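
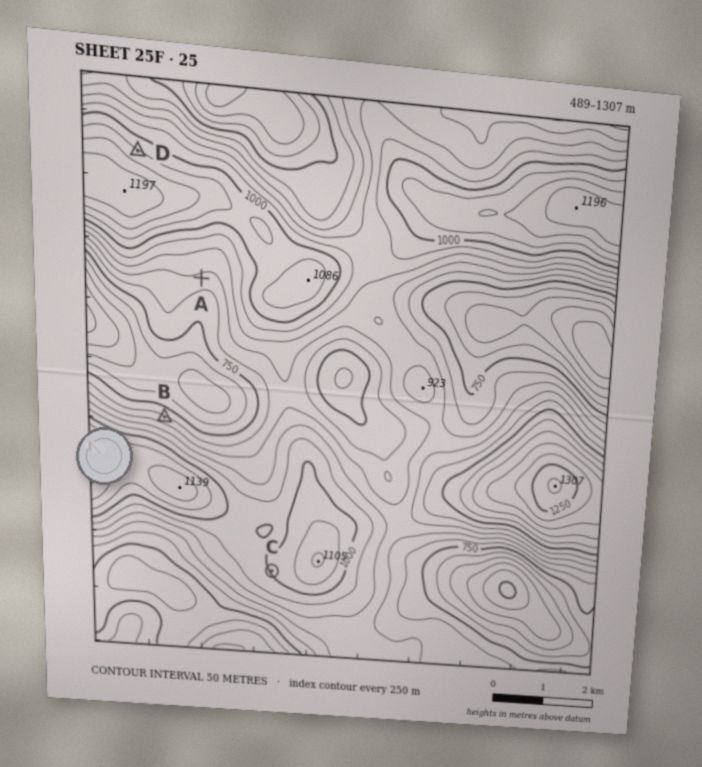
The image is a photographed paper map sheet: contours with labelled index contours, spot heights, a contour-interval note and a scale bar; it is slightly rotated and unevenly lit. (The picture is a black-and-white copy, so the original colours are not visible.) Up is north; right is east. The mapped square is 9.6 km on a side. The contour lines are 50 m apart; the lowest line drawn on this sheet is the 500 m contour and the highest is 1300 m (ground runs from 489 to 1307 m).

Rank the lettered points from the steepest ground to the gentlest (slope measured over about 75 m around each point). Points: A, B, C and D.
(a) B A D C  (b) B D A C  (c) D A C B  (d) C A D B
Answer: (b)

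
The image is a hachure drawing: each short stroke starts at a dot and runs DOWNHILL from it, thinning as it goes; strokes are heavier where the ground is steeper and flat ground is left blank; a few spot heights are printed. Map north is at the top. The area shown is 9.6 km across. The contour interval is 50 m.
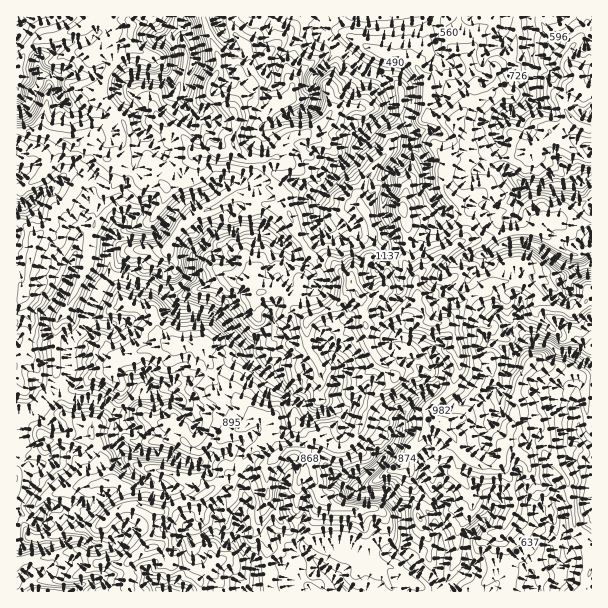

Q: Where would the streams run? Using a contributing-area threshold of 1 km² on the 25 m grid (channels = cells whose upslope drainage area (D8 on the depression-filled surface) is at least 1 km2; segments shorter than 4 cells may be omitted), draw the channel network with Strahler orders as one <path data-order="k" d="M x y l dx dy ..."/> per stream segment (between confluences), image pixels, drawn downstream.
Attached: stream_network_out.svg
<path data-order="2" d="M437 582l3 5 0 4"/><path data-order="2" d="M558 576l0 8-3 3 0 3-1 1"/><path data-order="1" d="M467 560l0 9-18 18-3 1-5 0-1 3"/><path data-order="1" d="M552 560l0 4 5 5 0 1 1 0 0 6"/><path data-order="1" d="M563 551l0 19-5 6"/><path data-order="1" d="M56 545l-9 0-5 3-19 0-6-8 0-30"/><path data-order="1" d="M302 539l0 6 3 3 0 1 43 42"/><path data-order="1" d="M216 533l8 4 12 0 3 3 1 5 17 16 0 30"/><path data-order="1" d="M435 525l5 9 0 5 1 1 0 8-1 1 0 26-2 1-1 6"/><path data-order="1" d="M35 522l-5-1-6-6-1 0-5-5-1 0"/><path data-order="2" d="M17 510l0-4"/><path data-order="1" d="M23 464l-6-6 0-12"/><path data-order="1" d="M167 455l-11 0-1-2-15 0-2-1-3 0-1-2-3 0-6-3-5 0-1-4-6-6 0-5 4-7 0-3-1-2 0-7-2-2"/><path data-order="1" d="M579 425l0 9 12 13 0 2"/><path data-order="2" d="M114 411l-6-6-9-4-7 0-2-2-16 0-2-1-4 0-8-6-6 0"/><path data-order="1" d="M156 396l-12 0-1-1-8 0"/><path data-order="2" d="M135 395l-15 15-6 1"/><path data-order="3" d="M54 392l-19 19-3 2-11 0-3 1-1 3 0 29"/><path data-order="1" d="M501 392l5-5 0-10 6-11 1-12 2-3 12-10 6 0 6 3 9 0 12 9 12 0 4 3 3 0 5 4 7 3"/><path data-order="1" d="M140 390l-5 5"/><path data-order="1" d="M341 369l0 9-3 5 0 4-3 5 1 15-7 6-8 0-1 1-12 0-3-3-3-7-5-5-4 0-3-1-39-39-3-6 0-5-32-33-6-1-1-2-3 0-2-1-12-2-1-1-12 0-3-2-11-10 0-2-3-3"/><path data-order="1" d="M440 366l1 2 0 9-6 10-4 5-3 0-6 4-2 0-16 17-2 3 0 9-1 1 0 6-3 5 0 3-3 6-9 9 0 1-5 5 0 1-9 9-1 0-15 15-2 3 2 3 4 3 8 0 1-1 15 0 3 1 17 17 0 37 1 3 29 29 3 1"/><path data-order="2" d="M162 291l-12-6-13-3-8-4-4 0-2-2-13 0"/><path data-order="2" d="M110 276l-8 9-7 17-3 3 0 4-3 3 0 9-3 3 0 2-17 16-1 3 0 32-2 3-12 12"/><path data-order="1" d="M71 267l0 5-2 1-1 8-8 15-13 18 0 19 3 6 0 9-2 2 0 3 2 1 0 26 4 7 0 5"/><path data-order="1" d="M485 254l3 0 6-5 9-4 3 0 1-2 6 0 2-1 10 0 2 1 4 0 9 5 15 12 11 6 3 0 1 1 15 0 2-1 4 0"/><path data-order="1" d="M285 245l-4-2-9-7-8-3-6-5-16 0-6 3-21 0-3 2-20 19-1 3 0 12-2 2 0 6-1 3-9 9-3 1-5 0-4 3-5 0"/><path data-order="1" d="M395 240l0-3-5-7 0-3-7-15 0-12 1-2 0-3 3-3 3-6-1-3 0-12 1-3 17-16 0-2 4-4 0-9 2-2"/><path data-order="1" d="M317 218l0-15 6-11 7-7 3-6 11-12 0-2 1 0 5-4 0-2 3-3 0-3 3-6 28-28 2 0 6-6 0-14-3-6 0-4-6-11 0-3"/><path data-order="1" d="M23 207l-6 0"/><path data-order="1" d="M203 195l-18 8-17 16-1 5-6 6 0 1-8 6-39 0-4 5 0 34"/><path data-order="1" d="M431 191l-3-6 0-9-2-2 0-12-4-6 0-1-9-9 0-11"/><path data-order="1" d="M524 186l24 0 1-1 32 0 4-5 6-3"/><path data-order="2" d="M413 135l-2-7-3-3 0-5-1-1 1-6 3-5 0-22-1-3-8-8-3-1-10 0-2 1-4 0"/><path data-order="1" d="M137 126l-2-3 0-12-1-3-14-12 0-3-1-1 0-9 6-6 37 0 2 1 7 0 2-1 3-6 0-5 1-1 0-14-1-1 0-3-3-6 0-5 7-7 0-9"/><path data-order="1" d="M518 111l4-1 11-11 0-37-2-2 0-43"/><path data-order="1" d="M62 98l-6-11 0-6-6-6-3-1-6 0-2 1 0 9-1 3-6 6 0 5-2 3-9 9-4 0"/><path data-order="1" d="M315 98l0-8-4-7 0-3 1-3 21-21 0-2 3-3-1-7"/><path data-order="1" d="M188 80l0-3 3-5 1-9 2-1 0-12-2-2 0-4-3-5 0-3-4-7 0-3-5-6"/><path data-order="2" d="M383 75l-5 0-7-4-3 0-6-3-15-14-2 0-4-4-2 0-4-6"/><path data-order="2" d="M335 44l-11-11 0-7 6-6 2-3"/><path data-order="1" d="M435 23l-3-6-1 0"/>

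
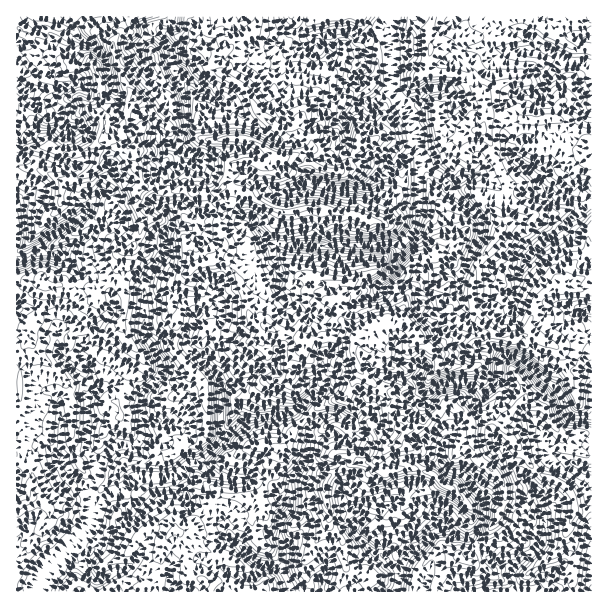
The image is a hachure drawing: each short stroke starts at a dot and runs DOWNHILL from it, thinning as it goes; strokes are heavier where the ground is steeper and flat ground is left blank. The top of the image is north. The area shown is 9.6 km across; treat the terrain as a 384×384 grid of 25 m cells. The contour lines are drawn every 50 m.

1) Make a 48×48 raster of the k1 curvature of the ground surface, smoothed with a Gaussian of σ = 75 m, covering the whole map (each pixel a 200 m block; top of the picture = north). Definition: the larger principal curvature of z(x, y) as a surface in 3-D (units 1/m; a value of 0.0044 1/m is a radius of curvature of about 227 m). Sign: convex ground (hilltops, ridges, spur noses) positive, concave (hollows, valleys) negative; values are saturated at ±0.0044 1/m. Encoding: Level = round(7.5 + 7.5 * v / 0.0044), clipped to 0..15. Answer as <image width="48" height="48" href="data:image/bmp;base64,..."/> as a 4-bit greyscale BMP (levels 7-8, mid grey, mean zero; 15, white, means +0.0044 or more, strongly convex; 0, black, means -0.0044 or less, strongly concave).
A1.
<image width="48" height="48" href="data:image/bmp;base64,Qk32BAAAAAAAAHYAAAAoAAAAMAAAADAAAAABAAQAAAAAAIAEAAATCwAAEwsAABAAAAAAAAAAAAAAABEREQAiIiIAMzMzAERERABVVVUAZmZmAHd3dwCIiIgAmZmZAKqqqgC7u7sAzMzMAN3d3QDu7u4A////AIeL3bzLu5mbq8zrism6jKirmoiIuKiJ6KeIupmKmZmqmIq6nLebvcmNi4m+ufqL6Mh3mb65ioiYi+qJjMmcqoqbub3Ih5/Y2Kt4iHiriaiIu4ntadmNt3uXvNvJiYfcuIuoeIiaqKmIl4vomau8m5qZm4iumZh+t4jJiHnJqpqpiKq6zXvHjbmblYyfyZmM1qiqqHnXiJqbmIi6jZzriauqmH7q96l5+9u6uHmniap6qqq7mZ65mne6h6+2+qiH+YyJl5qImom6zLrKib+Hq5iJrvmG+pae6IyYipzXeHebl4ariZ7nidqJ/6iM+I38ibuWjnn+27iH3JebqHq8zMvMx6jvmMyIeKmWqqm5q866reubyYrdufmcqNv4itd4q6ip2ctpipnPp73c6nqmZ7+oh5u3fpiLmaio6J6ti6h/t5moz3qrm5vdt3y4une/3bio6Iq7eYh+raeXjOiJqoyq/I/LvGf4eLio2auqeqiPqvmomb/elruXj/t7js/H7LeYx3qre6mPmd2prJe/idqXe8x4qeuY+beKyImbuKuvp4ne63eLvqmo93irfeh5+KebiYmI22r6iJiH25mY6ay23u/7r5isqJm4qZh5+Y+oiZi6q8eryKi4z6m8anybmJmYyJiPqNyamLvIi8mKqKi9+5h5rdq6mJqIqIu9eaycqom8y5uquZivmKvf/cqImauHeZnLiruJmKvKeXeanNzqd4epZ7mJu4qXeamseMqId5yZiYiqiZraqIe4h6uJd5mYmamceLqKh6uZeZuqmHrYqYq3iJypmsu8yqmresu4aMiouYmrt56qeZrImIm8us3KmJibmZz5ebi5nMqZ38j4h4nYl5mZmmqomYmqqHjO24m466qYmvnPyqj5mHmpqdiIiZneuWnIq5uYuHiHeKl73dmvmXiZnK+byZqb132nm4uZl4p4iYqIqr6N2Zh3jY7ojKh4+7mXrImbqZqav//YuY2a3LqHnIrumLp5+5mXnYWe/97//bqni7l8qazdiHl/uYud1Yeqmr37ituZmZqHrZjLiZmImIhsqYZ87e/97MyIiJh4iLy42X3Jiqd5qJis3rmL6ImXfoiqqHnNuHnYuKiJq6iJupmXiPl+yImXfdzLur7v24fYirqayHqJm7u//pzM2oeHiqq+78qo2Yioi5p7p7upm6v7icuqyIff///HeLqp7suXnKmLmamZjHupVpyo2Nyrmqmbu5yY6cuXnZq6iYiJqpt3udyrq8qLmIjri5umx8mIvJmamrzLl8iqjtqPypqciY24iri6hbl63XmqiZirloaZ28t/uLnIiK53iZqLy5i6qoq6iIabuZqYduvPiceIrNl4iIqYfrjPiK2pvMp6t4iJy/j5faaL24h4iJqpered3LmGibqJqKqrvOn3j4q8qIeIiImtmLiJyHiIiIqnmZmamI32j4m8qaiIiHeeqadpypiIiJd73MupeNv9p+26h6yZmod5mYmbuJmZmYnKiLeXjaesh4bLiXq4ev3L64iquHmZmrubuw=="/>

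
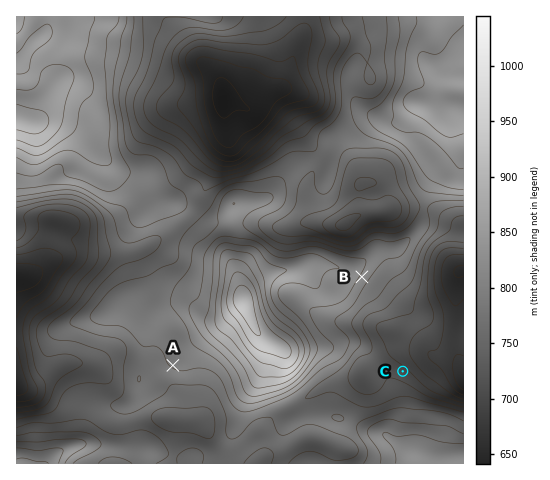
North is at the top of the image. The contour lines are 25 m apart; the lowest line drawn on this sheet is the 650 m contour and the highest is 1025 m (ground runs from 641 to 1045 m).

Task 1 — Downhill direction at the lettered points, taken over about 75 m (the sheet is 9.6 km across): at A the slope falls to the SW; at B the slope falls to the SE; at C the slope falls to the NE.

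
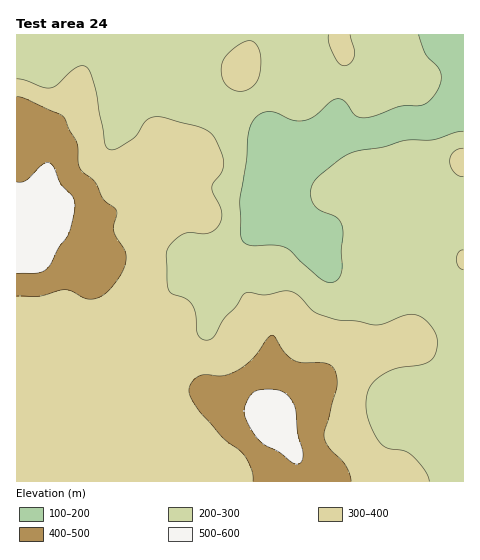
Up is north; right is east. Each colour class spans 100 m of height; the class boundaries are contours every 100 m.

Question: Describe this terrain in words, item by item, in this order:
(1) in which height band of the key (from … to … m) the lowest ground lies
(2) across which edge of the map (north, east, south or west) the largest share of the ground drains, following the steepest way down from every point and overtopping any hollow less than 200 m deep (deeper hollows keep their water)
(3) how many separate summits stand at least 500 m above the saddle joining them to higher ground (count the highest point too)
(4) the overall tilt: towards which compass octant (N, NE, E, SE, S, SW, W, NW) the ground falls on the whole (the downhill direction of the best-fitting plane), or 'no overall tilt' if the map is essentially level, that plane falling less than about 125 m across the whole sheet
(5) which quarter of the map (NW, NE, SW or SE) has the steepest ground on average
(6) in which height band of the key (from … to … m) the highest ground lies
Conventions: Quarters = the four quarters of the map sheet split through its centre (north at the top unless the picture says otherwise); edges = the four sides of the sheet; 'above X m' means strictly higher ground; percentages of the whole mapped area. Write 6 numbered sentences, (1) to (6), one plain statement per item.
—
(1) Between 100 and 200 m: that is the band holding the lowest ground.
(2) Drainage is mainly to the east: more ground falls towards that edge than towards any other.
(3) There is 1 summit with 500 m or more of prominence.
(4) Overall the map slopes down towards the north-east.
(5) Slopes are steepest in the south-east quarter.
(6) The highest point is somewhere between 500 and 600 m.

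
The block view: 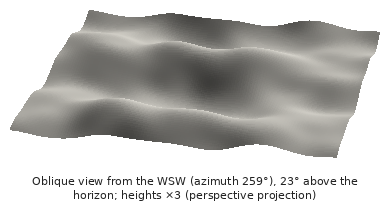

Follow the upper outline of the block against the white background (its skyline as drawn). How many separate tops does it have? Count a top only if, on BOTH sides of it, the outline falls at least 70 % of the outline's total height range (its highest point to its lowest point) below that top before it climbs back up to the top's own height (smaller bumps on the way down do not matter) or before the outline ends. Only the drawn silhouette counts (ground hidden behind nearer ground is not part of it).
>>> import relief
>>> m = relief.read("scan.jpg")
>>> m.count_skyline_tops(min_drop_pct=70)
0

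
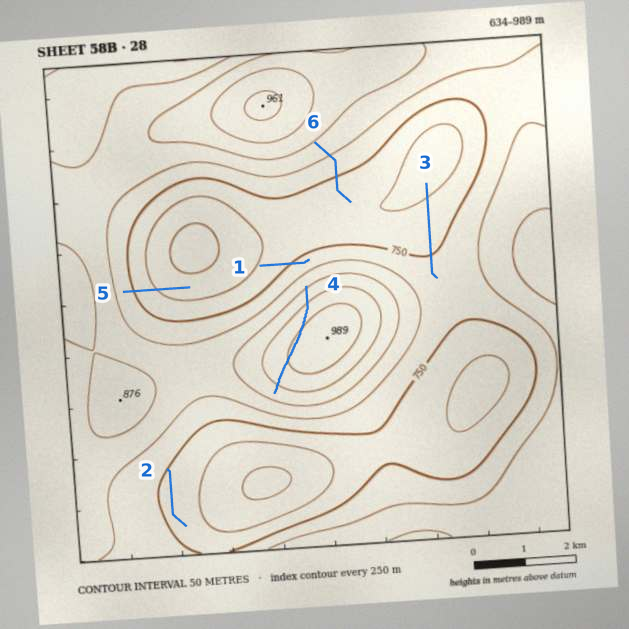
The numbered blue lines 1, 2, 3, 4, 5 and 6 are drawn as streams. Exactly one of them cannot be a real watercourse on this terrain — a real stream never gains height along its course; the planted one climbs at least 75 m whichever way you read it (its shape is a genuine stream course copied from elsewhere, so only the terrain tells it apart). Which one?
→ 4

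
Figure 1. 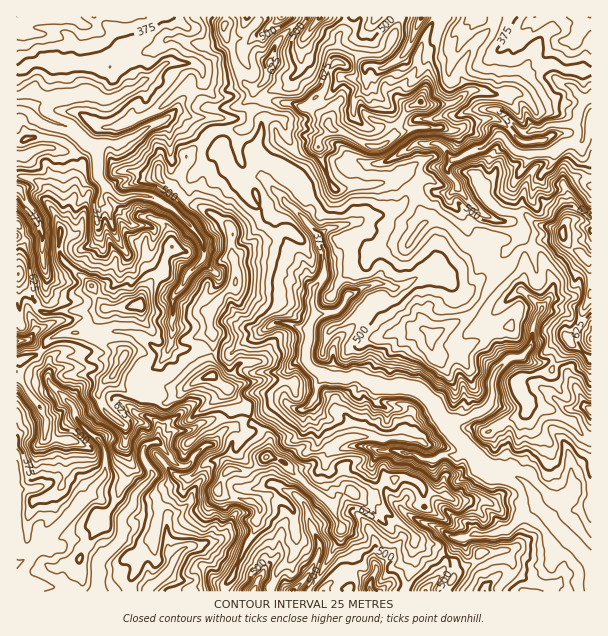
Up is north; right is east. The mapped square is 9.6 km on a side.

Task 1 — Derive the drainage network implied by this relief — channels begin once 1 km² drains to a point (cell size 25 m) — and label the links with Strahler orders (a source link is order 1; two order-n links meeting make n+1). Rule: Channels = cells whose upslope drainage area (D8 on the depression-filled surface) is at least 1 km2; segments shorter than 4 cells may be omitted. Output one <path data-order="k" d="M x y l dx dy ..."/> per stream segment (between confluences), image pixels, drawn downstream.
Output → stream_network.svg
<path data-order="1" d="M377 569l-8 16 0 3 3 3"/><path data-order="1" d="M191 546l-6 2-9 9 0 1-3 3 0 3-8 9 0 2-1 0-17 16-1 0"/><path data-order="1" d="M465 537l6-1 2-2 19 0 6-3 11-1 13-14 5-1 7-6 3 0"/><path data-order="1" d="M312 527l0 3 8 13 0 8-2 1-1 8-5 9-3 3-1 4-14 14 0 1-1 0"/><path data-order="2" d="M552 524l5 4 0 2 30 30 0 1 3 3 1 3 0 24"/><path data-order="1" d="M17 509l0 55"/><path data-order="2" d="M537 509l15 15"/><path data-order="1" d="M569 500l-17 16 0 8"/><path data-order="1" d="M189 464l-4 3-3 0-6-3-11-12 0-2-7-7-3 0"/><path data-order="1" d="M381 452l15-2 2 2 4 0 2 1 9 0 6 3 3 3 13 0 8-4 9 0 1 1 6 0 6-6 5 0"/><path data-order="2" d="M470 450l6 6 1 5 11 9 3 1 15 2 1 1 3 0 2 2 3 0 6 3 9 9 3 6 0 3 1 1 0 6 3 5"/><path data-order="2" d="M155 443l-5 0-7 6 0 7 1 2 0 3 8 10 0 6-17 17-1 3 0 6-3 6-9 9 0 19-2 3-22 23 0 25-2 3"/><path data-order="1" d="M158 434l0 6-3 3"/><path data-order="2" d="M449 426l3 6 18 18"/><path data-order="1" d="M303 410l3-2 9-10 2-12 7-8 0-3 2 0"/><path data-order="1" d="M50 384l4 5 2 0 18 18 1 9 5 6 0 1 12 12 1 0 8 6 3 6 0 3 1 2 0 22-3 3 0 2-10 10-2 6-52 53-2 0-13 13-6 3"/><path data-order="2" d="M326 375l6 3 6 0 1-1 3 1 6 0 2-1 10 0 5 4 7 2 8 4 16 0 2-1 4 0 2 1 7 0 2 2 3 0 6 3 12 12 6 12 7 7 2 3"/><path data-order="1" d="M168 348l3-4 0-9 2-2 0-6-2-1 0-5 2-1 0-23 10-12 3-9 17-16 1-3-1-15-5-6 0-2-27-27-7-3-3-3-9-4-5 0-1-2-15 0-6 3-6 0-12-12-2 0"/><path data-order="2" d="M309 329l0 12-3 6 0 15 6 7 6 3 3 0 5 3"/><path data-order="1" d="M269 327l6-4 13 0 9 4 11 0 1 2"/><path data-order="2" d="M315 314l-6 12 0 3"/><path data-order="1" d="M524 291l9 9 1 0 6 6 2 0 0 5-5 4-3 6-1 12-2 2 0 10-1 3-9 9-9 0-3 2-14 13-1 6-2 2 0 18-1 1-2 6-4 5-3 1-5 0-7 6-6 3-11 0-4 3 0 3"/><path data-order="1" d="M434 273l-3 2-8 0-1 1-3 0-11 8-3 1-4 0-2 2-9 0-4-3-12 0-6 3-5 0-7 6-3 1-5 0 0 2-3 3-1 6-6 6-3 1-8 0-1 2-11 0"/><path data-order="1" d="M42 248l0-17-1-1-2-9-6-11-7-7-5-11-3-3-1 0"/><path data-order="2" d="M320 237l0 5 4 9 0 24-10 15-2 16 2 2 1 6"/><path data-order="1" d="M356 222l-5 0-6 3-6 0-6 3-4 0-3 2-6 6 0 1"/><path data-order="1" d="M110 210l-2-3-6-6 0-7 2-2 1-6"/><path data-order="1" d="M470 203l-12-14 0-4-2-3-7-8-2-3 0-4 6-8"/><path data-order="2" d="M105 186l-7-10 0-23-2-3-6-6"/><path data-order="2" d="M266 180l7 8 0 1 5 5 1 0 5 4 0 2 22 21 0 1 12 12 2 3"/><path data-order="1" d="M240 177l2 2 7 0 2-2 10 0 5 3"/><path data-order="1" d="M258 161l2 3 0 6 1 1 0 3 5 5 0 1"/><path data-order="2" d="M453 159l5 0 12-7 3 0 4-3 5 0 3-2 12-12 4 0 6 6 0 2 9 9 3 1 29 0 1-1 5 0 4-5 2 0 6-4 13 0 3-2 2-3 0-18"/><path data-order="1" d="M405 150l5-1 7-6 5 0 1 1 9 0 3-1 2 1 3 0 9 9 3 6 1 0"/><path data-order="2" d="M90 144l-4-1-14-14-1 0-3-3-3 0-2-1-12-3-9-5-4-4-3-8"/><path data-order="1" d="M539 131l1-2 3 0 6-4 33 0 0-3 2-2"/><path data-order="1" d="M161 122l-12 4-3 3-2 0-3 3-10 6-3 0-2 2-3 0-6 3-15 0-4 3-5 0-3-2"/><path data-order="2" d="M584 120l0-4 1-3 6-6 0-2"/><path data-order="2" d="M35 105l-3-1-5 0-1-2-9 0"/><path data-order="1" d="M366 78l0-3-1-1 0-6 3-3 4 0 5 3 7 0 14-8 9-9 6-12 1-7 8-15"/><path data-order="1" d="M168 63l-3 0-15 15-6 2-10 9-8 1-3 3-6 3-7 2-2 1-4 0-11-6-9 0-1 2-9 0-2 1-4 0-2 2-6 0-1 1-5 0-1 2-5 0-1 1-6 0-6 3"/><path data-order="1" d="M305 38l0-2 4-4 0-2 5-4 0-2 6-6 0-1"/>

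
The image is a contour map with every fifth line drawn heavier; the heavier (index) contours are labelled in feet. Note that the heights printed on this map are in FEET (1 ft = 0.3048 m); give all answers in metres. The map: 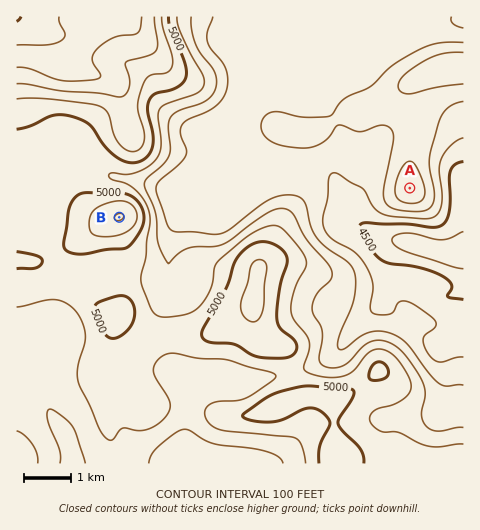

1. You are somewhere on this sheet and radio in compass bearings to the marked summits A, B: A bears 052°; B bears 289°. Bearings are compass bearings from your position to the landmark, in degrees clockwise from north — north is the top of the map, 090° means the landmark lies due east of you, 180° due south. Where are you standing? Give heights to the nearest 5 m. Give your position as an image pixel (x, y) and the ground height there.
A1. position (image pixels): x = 295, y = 278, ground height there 1500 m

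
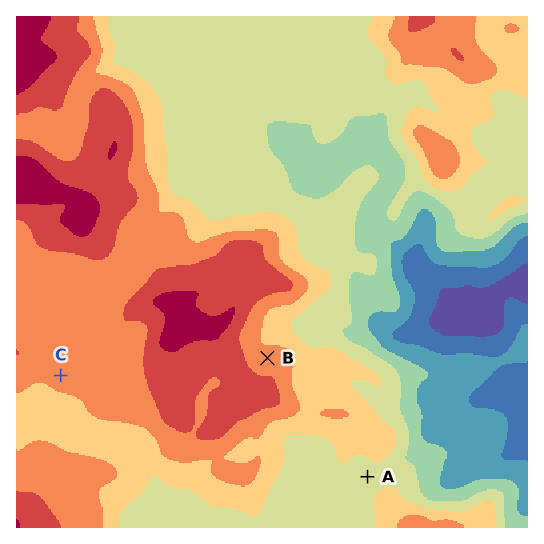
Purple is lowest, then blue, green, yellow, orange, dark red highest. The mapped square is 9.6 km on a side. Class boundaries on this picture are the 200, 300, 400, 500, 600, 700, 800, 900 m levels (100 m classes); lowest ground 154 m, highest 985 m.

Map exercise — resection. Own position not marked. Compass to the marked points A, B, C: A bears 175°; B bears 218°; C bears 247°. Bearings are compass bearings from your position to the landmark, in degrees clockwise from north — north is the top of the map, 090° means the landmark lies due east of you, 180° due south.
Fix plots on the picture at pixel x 348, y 254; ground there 520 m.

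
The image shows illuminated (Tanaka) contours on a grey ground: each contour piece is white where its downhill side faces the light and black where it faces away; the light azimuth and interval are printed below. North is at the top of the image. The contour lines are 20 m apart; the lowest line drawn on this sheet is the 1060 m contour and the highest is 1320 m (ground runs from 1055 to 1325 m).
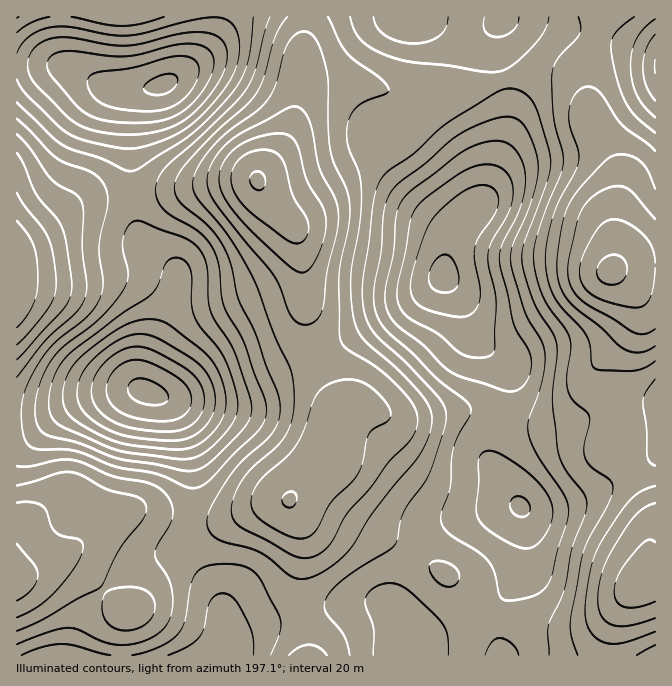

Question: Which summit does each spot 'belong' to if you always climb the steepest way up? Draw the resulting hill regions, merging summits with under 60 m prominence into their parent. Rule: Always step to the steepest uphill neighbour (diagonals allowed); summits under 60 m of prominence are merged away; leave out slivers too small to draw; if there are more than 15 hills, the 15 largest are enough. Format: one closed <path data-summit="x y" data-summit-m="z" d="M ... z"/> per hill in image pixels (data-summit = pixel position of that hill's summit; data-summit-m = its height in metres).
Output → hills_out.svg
<path data-summit="444 275" data-summit-m="1286" d="M602 16l-296 1 0 15-5 23-2 33-5 30-10 25-25 32-1 7 15 23 20 20 6 18 7 50 2 39 8 26 20 42 0 10-7 18-5 32-28 30-8 11-23 3-36 15-15 4-24 0-43-12-19 0-28 10-30 30-10 7-44 19 1 79 592-1 0-13 9-30 10-17 18-15 8-60-3-12-25-45-7-16 0-7 4-7 0-21-5-22-2-22 3-11 17-30 2-24-7-13-20-20 5-15-2-43 5-30-5-20-25-45-1-15 1-35z"/><path data-summit="147 392" data-summit-m="1325" d="M255 179l-35 4-56 10-40 1-37 5-12 5-35 27-24 14 1 331 20-7 23-11 10-7 25-27 27-11 25-2 33 10 34 2 15-4 36-15 23-3 8-11 28-30 5-32 7-18 0-10-20-42-8-26-2-39-7-50-6-18-20-20z"/><path data-summit="162 85" data-summit-m="1304" d="M305 16l-288 0-1 227 11-4 48-35 12-5 37-5 40-1 70-12 16-2 7 2 27-38 10-25 5-30 2-33 5-23z"/><path data-summit="655 67" data-summit-m="1221" d="M655 16l-51 0-3 2-12 49-1 16 1 34 25 45 5 20-5 30 2 43-3 10 1 4 15-3 27-1z"/>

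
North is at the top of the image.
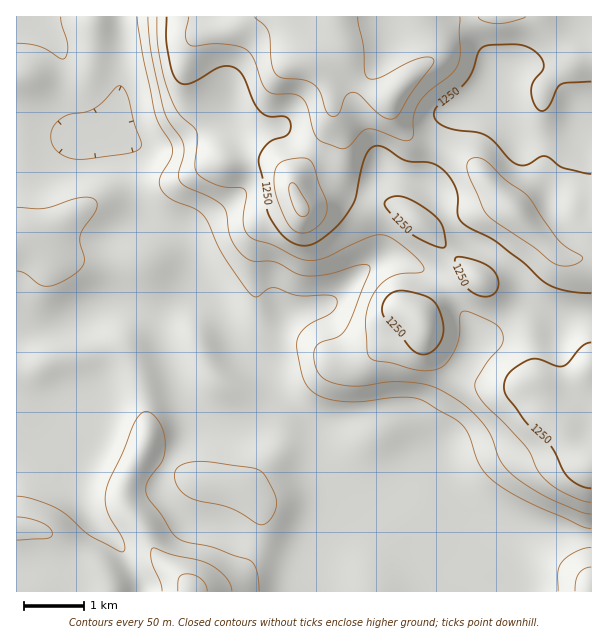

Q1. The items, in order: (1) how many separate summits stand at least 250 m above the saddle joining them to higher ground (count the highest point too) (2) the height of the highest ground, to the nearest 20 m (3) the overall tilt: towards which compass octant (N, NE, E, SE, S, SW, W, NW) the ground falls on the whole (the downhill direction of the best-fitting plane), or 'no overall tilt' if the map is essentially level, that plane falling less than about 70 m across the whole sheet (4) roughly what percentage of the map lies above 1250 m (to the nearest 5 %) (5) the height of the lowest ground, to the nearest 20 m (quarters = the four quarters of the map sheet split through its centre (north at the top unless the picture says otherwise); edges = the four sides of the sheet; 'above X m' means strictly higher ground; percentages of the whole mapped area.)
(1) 1 summit rises at least 250 m above its surroundings.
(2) The highest ground is at about 1380 m.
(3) The general tilt is down to the south-west (the land rises towards the north-east).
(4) Ground above 1250 m makes up about 20 % of the sheet.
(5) The lowest ground is at about 1040 m.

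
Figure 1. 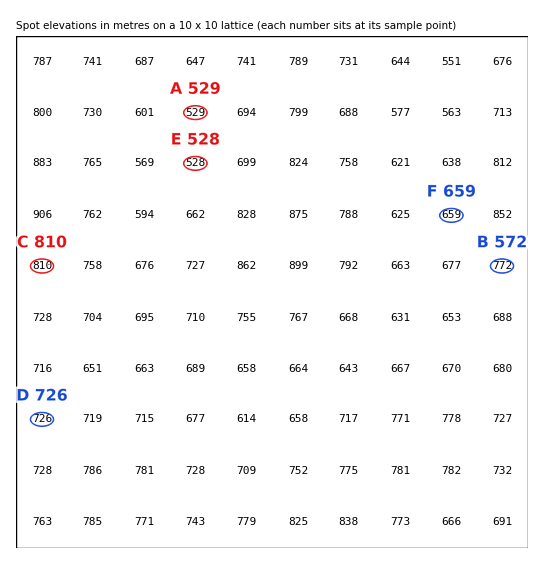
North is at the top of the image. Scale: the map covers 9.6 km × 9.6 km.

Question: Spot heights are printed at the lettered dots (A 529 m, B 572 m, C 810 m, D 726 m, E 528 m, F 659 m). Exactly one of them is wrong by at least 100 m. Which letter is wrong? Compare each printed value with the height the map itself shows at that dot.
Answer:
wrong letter B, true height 772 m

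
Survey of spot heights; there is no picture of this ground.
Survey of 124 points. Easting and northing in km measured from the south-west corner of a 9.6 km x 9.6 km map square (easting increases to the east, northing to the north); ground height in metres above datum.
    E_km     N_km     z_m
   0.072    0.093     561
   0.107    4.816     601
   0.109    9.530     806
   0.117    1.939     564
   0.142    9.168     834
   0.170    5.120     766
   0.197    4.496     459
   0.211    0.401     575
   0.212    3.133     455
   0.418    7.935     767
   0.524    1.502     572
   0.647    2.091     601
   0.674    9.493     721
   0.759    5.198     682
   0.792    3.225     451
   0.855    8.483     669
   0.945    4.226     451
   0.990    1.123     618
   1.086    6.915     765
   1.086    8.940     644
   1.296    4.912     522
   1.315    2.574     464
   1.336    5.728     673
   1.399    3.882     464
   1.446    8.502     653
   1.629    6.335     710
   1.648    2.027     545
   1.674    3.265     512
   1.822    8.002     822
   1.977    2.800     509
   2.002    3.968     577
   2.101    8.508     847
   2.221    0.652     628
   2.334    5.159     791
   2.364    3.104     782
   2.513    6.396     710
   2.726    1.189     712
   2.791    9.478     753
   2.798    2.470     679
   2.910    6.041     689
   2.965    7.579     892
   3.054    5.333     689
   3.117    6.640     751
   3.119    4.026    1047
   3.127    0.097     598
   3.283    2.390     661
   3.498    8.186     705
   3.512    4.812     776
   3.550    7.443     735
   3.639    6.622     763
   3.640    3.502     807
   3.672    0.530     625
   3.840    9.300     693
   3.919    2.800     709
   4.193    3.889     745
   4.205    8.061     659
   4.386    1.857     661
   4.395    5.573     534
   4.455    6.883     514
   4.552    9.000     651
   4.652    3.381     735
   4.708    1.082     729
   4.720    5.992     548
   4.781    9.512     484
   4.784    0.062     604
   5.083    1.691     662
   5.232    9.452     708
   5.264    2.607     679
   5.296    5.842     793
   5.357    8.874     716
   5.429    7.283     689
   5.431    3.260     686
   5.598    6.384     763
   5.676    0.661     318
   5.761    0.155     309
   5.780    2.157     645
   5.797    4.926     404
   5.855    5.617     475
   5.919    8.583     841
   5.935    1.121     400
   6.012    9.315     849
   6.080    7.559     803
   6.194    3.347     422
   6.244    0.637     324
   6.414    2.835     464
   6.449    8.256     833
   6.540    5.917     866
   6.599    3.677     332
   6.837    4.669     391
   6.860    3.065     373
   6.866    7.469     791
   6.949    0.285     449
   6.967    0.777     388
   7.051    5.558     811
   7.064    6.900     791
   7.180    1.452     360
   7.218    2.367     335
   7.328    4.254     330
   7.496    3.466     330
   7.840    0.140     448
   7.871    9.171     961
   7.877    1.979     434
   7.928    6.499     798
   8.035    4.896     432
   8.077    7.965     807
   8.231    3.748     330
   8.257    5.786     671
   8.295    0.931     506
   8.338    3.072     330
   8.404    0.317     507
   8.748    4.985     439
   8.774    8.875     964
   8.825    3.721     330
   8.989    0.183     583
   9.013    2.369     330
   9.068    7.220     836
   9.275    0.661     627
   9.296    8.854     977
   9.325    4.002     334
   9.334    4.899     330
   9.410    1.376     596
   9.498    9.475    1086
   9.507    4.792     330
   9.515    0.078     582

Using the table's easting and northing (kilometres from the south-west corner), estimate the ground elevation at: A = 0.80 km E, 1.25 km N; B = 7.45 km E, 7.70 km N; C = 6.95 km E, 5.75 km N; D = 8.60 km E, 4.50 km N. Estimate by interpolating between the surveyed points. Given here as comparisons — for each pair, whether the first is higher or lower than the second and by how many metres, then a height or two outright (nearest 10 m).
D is lower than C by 560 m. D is lower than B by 530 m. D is lower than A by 320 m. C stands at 890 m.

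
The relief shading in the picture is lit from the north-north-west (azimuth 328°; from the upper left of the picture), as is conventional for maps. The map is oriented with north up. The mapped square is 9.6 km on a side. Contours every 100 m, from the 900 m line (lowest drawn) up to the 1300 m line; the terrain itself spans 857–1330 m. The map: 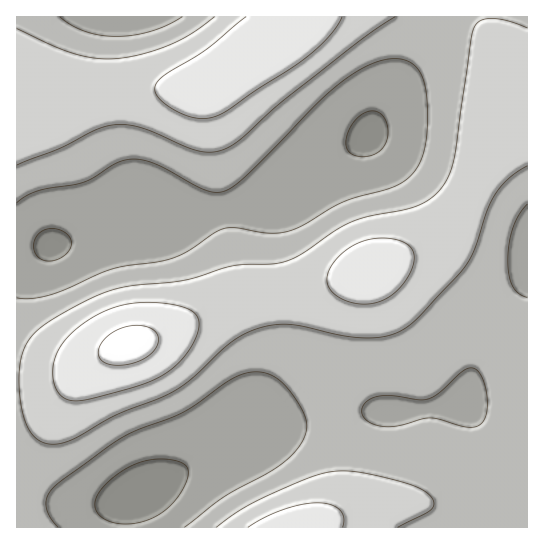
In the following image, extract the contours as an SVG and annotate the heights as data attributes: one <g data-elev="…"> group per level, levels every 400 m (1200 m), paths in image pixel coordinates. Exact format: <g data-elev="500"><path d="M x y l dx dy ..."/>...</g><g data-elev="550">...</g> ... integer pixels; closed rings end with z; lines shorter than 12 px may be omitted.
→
<g data-elev="1200"><path d="M343 527l1-9-4-8-9-5-13-2-16 1-19 6-18 7-17 10"/><path d="M72 401l17-2 44-11 19-7 15-9 15-13 12-17 5-16-3-11-7-6-12-4-18-2-18 0-15 1-13 4-14 6-14 8-11 9-10 11-7 11-4 12 0 13 4 12 6 8z"/><path d="M355 303l12 1 12-2 11-6 9-8 10-13 5-12 0-9-5-8-6-4-9-3-21 0-19 6-16 12-10 16-1 6 1 7 4 5 6 6z"/><path d="M246 17l-40 33-38 23-8 6-5 10 1 5 4 5 14 11 17 7 15 1 13-3 90-59 21-21 12-18"/></g>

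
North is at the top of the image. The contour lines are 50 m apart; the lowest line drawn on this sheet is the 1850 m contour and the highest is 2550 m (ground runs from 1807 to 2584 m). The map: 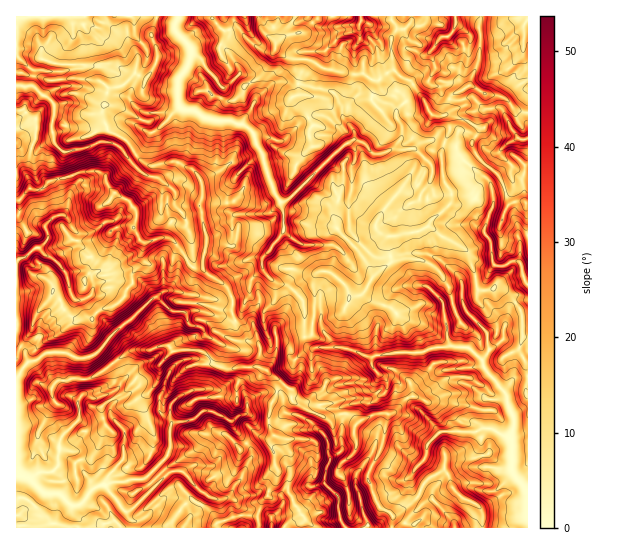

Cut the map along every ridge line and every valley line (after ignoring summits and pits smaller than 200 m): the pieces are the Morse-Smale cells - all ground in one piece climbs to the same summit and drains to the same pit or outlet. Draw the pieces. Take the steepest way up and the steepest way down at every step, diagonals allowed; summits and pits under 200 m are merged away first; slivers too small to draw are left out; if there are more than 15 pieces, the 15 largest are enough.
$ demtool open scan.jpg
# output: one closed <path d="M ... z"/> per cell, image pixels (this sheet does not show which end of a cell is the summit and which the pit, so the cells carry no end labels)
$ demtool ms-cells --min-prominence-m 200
<path d="M63 215l-10 2-8 8 3 13-9 10-4 0-10 9-9 4 0 266 285 1 3-11-16-26 0-10-9-8-4-8 0-11-3-5 1-15-4-8 0-13 2-8 6-12 0-14-10-8-10-5 3-20-3-3-8-2-4-8-9-10-4-9 0-16-17 2-38-9-12 0-11 6-5-8-11-9-29 0-11 3-4 4-3-12-6-4-19 2-14-15 24-13 1-11z"/><path d="M518 261l-7 0-10 6-7-2-7 10-17 2-9 5 0 15 6 14-22 11 4 25-18 1-16 5-17-1-29 5-14-6-17-4-27 1-6-11-28 5-2 16-8 12 4 6 20 14 3 13 33 16 16-6 6 2 6 4 2 5 16-9 15-1-5 29-14 27-1 11 11 25 14 11 0 11 135-1 0-244-4-4-3-14z"/><path d="M267 16l-43 1 5 13-4 17 12 18 3 8 9 8 7 13-1 8-12 23 6 3 6 9 10-1 17 5 20-20 17-6 8 2 12 10 8 16 2 0 6 6 1 4-1 9-4 5-14 1-8-8-36 36-13 6 4 12 0 16-5 11 10 13 0 19-2 5-8 5 8 2 14 13 3 7 0 30 6 1 2-2 3-20-2-31 4-10 6-2 11 4 13 12 3 10 12-2 9-16 20-17-3-24 38-10 5-8 20-17 1-8-9-18-2-16 0-10 8-18 0-12-3-6-13 0-20-30-19-14-8 2-7 7-6 0-10-7-10 2-15-3-16-4-12-8-24-3-11-8 0-18z"/><path d="M223 16l-206 0-1 126 25 5 12-7 10 12 19-3 19-8 12 2 11 8 8 12 13 12 16 4 10-6 6-8 3-10 1-34 4-12 9 2 12 8 36 5 14-26-1-8-6-9-3-5-7-2 0-7-14-20 4-17z"/><path d="M450 115l-3 0 2 6 0 12-8 18 0 10 2 16 9 18-1 8-17 14-8 11-38 10 3 24-20 17-9 16-12 2-3-10-13-12-11-4-7 3-3 9 2 31-3 20-7 3 2 6 4 5 27-1 35 10 4-2 21-3 17 1 16-5 18-1-4-25 22-11-6-14 0-15 2-2 24-5 7-10 7 2 10-6 7 0 3 4 3 14 2 4 2-1 0-79-13-2-7 4-1-11-8-19-12-8-14-17-1-9 9-12-15-9z"/><path d="M185 109l-4 12-1 34-3 10-6 8-10 6-16-4-13-12-8-12-11-8-12-2-11 6-21 5-6 0-10-12-12 7-7 0-8-4-9 0-1 56 3 1 11-12 11 1 12-9 16-3 12-5 18 0 6 5 6 13 16 10 8 9 1 12-3 6 10 16 18-6 12 3 8 10 9 15 12 3 8 8 12 7 11 13 16-7 2-8 12-12 0-11 18-23 3-5 0-16-3-11-12 10-36 2-5-5-1-13 8-19 16-17 12-4-7-14-1-8-13-11-36-5-12-8z"/><path d="M95 171l-14 1-12 5-20 4-8 8-11-1-11 12-3 1 1 59 8-3 10-9 4 0 9-10-3-13 8-8 10-2 14 19-1 11-24 13 14 15 19-2 6 4 3 12 4-4 11-3 29 0 11 9 5 8 11-6 12 0 38 9 16-3-3-8-6-6-12-7-8-8-12-3-9-15-8-10-12-3-18 6-10-16 3-6-1-12-8-9-13-7-6-7-3-9z"/><path d="M279 380l-2 1 0 12-6 12-2 8 0 13 4 8-1 15 3 5 0 11 4 8 9 8 0 10 16 27 9 10 78 0 2-11-14-11-11-25 1-11 14-27 5-29-15 1-16 9-4-7-8-4-18 6-33-16-3-13z"/><path d="M525 17l-15 2-16 13-14 3-1 26-8 21-5 6-15 9-4 17 19 6 15 9-9 12 1 9 14 17 12 8 11 29 5-3 13 1 0-27-13-6-15-15 1-5 8-6 8-4 6 1 5-2 0-119z"/><path d="M319 115l-17 6-20 20-17-5-10 2 8 19-12 4-16 17-8 19 1 13 5 5 36-2 12-12 4 0 8-5 36-36 8 8 12 0 3-2 4-11-1-6-6-6-2 0-4-10-6-8-10-8z"/><path d="M391 16l-73 0-13 16-23 5-6 6-1 6 15 10 20 1 16 9 27 6 10-2 10 7 6 0 3-4 11-6-2-31 5-8 0-5z"/><path d="M278 239l-15 19 0 11-12 12-2 8-18 8 2 21 12 15 3 8 9 2 3 3-3 20 9 5 9-13 3-17 27-4-2-36-12-13-12-5 5-2 5-8 0-19z"/><path d="M402 29l-4 0-7 10 2 31 20 15 20 30 13 0 5-18 15-9 5-6 8-21 1-26-9 1 0 6-5 6-11-1-8-11-6 1-12 16-8 2-16-9z"/><path d="M479 16l-52 0-5 9-12-1-7 6 1 13 5 6 4 0 8 6 5 0 7-6 8-12 6-1 8 11 11 1 5-6-2-7 11-1z"/><path d="M317 16l-48 0-1 5 5 6 2 14 2 2 10-8 18-3 12-14z"/>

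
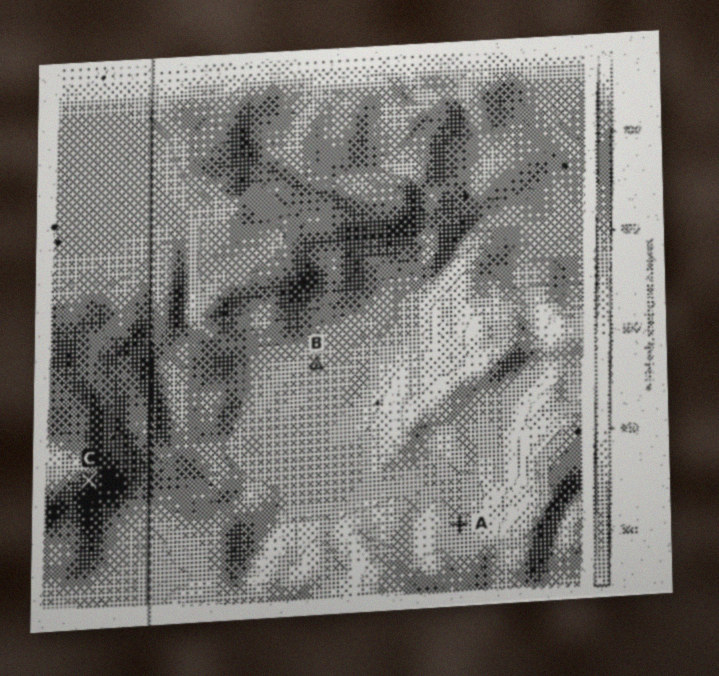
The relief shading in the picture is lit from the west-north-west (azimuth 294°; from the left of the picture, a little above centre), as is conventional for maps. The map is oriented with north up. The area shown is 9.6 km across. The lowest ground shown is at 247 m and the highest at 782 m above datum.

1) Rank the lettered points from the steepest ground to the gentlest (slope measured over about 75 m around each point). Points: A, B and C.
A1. C A B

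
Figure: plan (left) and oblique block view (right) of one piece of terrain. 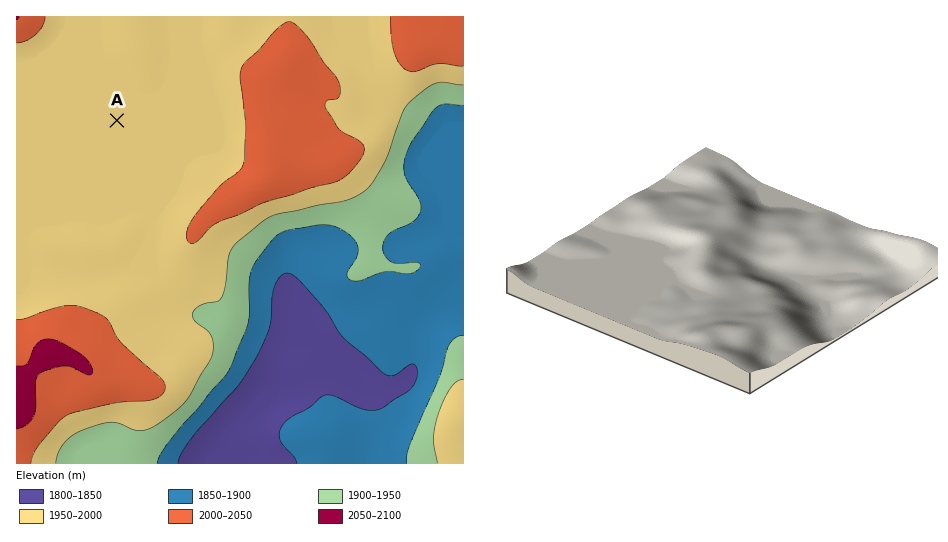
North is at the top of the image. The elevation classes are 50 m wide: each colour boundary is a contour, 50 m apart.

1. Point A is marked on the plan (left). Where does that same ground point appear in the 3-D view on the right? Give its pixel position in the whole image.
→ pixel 608 272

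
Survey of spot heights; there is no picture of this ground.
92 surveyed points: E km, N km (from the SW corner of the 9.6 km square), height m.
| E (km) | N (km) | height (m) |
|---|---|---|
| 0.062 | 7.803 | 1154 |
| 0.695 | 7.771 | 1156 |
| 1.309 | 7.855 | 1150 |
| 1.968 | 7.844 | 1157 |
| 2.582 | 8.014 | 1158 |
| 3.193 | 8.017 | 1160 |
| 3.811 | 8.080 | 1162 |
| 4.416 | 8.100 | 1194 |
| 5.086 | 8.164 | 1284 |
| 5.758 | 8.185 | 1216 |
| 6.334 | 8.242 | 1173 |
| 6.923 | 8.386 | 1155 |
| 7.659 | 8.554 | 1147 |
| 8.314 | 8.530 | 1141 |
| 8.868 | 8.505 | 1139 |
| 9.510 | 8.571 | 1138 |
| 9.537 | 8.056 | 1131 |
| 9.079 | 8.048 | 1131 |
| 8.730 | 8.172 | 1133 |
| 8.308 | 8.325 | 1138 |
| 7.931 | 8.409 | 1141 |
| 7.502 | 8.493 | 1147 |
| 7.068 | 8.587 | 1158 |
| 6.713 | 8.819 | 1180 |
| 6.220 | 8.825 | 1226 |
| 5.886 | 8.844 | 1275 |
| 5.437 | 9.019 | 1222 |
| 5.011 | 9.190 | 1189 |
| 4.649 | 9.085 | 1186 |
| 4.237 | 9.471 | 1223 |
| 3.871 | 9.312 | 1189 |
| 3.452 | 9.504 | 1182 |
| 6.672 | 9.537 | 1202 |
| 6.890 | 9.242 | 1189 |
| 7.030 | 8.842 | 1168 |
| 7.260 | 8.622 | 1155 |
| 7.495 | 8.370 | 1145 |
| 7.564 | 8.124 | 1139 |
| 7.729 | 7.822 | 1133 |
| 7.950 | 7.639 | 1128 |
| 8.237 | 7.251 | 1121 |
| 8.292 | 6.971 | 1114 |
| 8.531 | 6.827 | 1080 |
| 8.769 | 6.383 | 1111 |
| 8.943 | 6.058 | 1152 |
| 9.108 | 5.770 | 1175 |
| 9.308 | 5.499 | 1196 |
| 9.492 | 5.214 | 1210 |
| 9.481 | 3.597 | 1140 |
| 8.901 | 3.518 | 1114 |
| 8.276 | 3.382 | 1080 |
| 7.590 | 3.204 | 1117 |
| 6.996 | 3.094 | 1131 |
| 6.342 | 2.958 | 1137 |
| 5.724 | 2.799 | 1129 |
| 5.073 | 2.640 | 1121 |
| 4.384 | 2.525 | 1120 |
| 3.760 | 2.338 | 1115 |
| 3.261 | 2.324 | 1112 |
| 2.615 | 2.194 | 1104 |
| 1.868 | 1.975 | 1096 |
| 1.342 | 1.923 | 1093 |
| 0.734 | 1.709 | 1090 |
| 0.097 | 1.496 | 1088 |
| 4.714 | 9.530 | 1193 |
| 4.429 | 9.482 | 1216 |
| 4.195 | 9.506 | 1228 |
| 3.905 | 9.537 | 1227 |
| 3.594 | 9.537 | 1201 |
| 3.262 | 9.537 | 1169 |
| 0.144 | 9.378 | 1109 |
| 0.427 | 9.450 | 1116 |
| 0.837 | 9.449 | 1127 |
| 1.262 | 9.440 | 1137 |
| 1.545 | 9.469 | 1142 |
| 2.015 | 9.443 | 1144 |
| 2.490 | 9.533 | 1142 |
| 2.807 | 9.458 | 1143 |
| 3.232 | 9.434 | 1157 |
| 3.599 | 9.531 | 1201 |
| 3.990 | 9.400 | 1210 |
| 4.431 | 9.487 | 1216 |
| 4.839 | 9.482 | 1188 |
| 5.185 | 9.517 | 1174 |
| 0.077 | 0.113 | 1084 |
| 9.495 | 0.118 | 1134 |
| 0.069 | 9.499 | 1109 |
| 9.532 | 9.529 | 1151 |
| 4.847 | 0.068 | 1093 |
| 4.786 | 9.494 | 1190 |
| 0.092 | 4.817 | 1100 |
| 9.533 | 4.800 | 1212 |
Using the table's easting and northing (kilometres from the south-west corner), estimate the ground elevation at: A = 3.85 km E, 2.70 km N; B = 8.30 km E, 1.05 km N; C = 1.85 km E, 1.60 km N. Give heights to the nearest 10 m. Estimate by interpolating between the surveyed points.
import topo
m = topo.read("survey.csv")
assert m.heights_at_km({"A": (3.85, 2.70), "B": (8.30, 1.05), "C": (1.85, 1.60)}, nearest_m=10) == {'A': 1130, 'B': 1120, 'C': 1090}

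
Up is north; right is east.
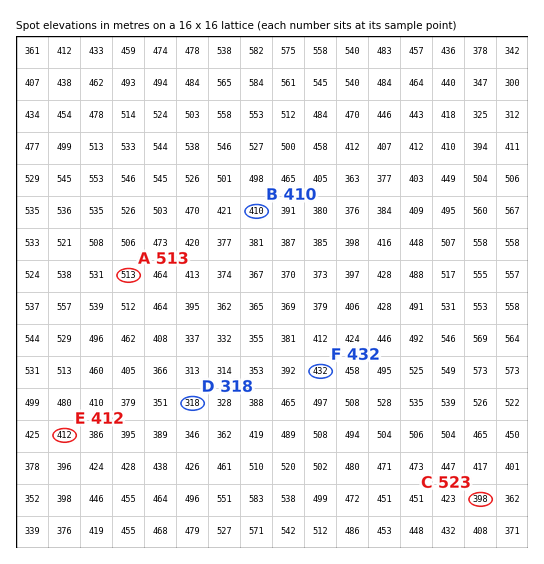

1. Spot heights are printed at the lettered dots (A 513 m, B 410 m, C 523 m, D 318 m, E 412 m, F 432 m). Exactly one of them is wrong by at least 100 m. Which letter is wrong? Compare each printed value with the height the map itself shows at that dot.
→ C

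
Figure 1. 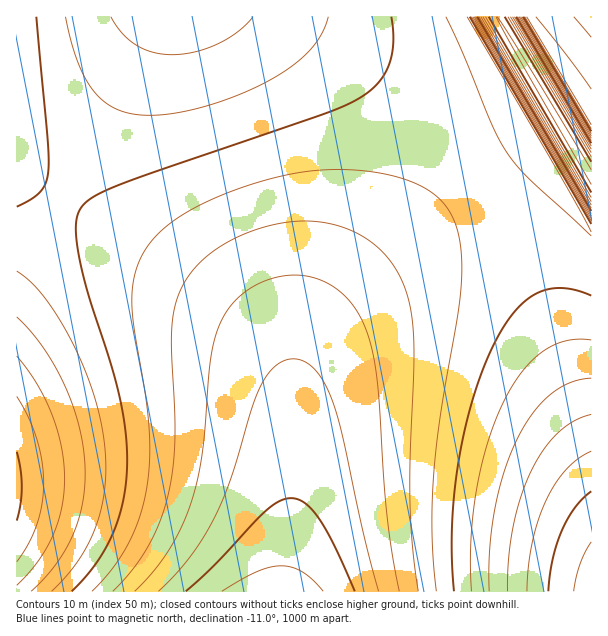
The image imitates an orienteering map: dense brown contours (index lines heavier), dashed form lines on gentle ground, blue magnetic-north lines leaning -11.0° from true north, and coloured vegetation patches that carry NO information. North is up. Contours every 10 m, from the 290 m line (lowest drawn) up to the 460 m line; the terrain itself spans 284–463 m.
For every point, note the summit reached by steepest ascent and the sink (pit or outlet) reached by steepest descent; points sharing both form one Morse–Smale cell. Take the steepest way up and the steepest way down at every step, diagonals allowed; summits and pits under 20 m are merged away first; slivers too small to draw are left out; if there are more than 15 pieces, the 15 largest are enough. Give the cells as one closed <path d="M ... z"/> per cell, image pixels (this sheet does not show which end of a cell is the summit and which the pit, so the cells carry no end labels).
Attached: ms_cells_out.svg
<path d="M462 16l-445 0-1 154 143 88 51 34 41 32 15 15 17 24 7 23 4 30 1-32 5-22 12-27 14-21 48-49 27-24 55-45 78-56z"/><path d="M534 140l-9 5-69 51-55 45-64 61-25 33-10 18-7 31-1 101-10 107 308-1 0-357-9-10z"/><path d="M17 170l-1 421 266 1 10-80 2-105-5-27-11-24-12-17-15-15-41-32-84-56z"/><path d="M591 16l-93 1 86 150 7 8z"/><path d="M497 16l-33 0-1 2 111 191 17 25 1-58-8-9z"/>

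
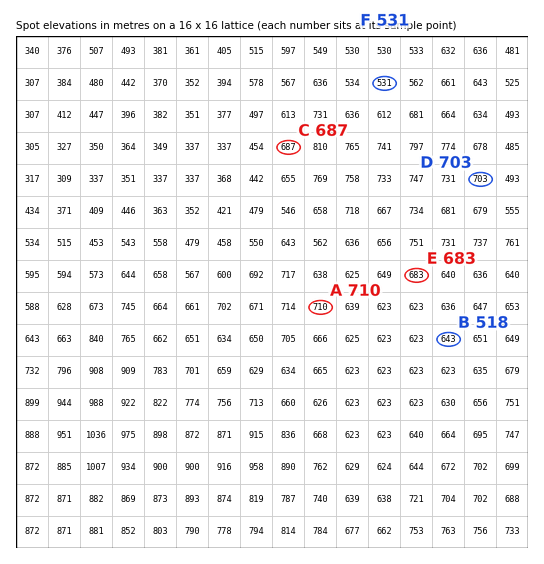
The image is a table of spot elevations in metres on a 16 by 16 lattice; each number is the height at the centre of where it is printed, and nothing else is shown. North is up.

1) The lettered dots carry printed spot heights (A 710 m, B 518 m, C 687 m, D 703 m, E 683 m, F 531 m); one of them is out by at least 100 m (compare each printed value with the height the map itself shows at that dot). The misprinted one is B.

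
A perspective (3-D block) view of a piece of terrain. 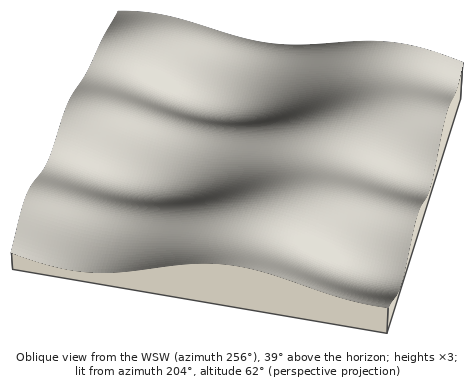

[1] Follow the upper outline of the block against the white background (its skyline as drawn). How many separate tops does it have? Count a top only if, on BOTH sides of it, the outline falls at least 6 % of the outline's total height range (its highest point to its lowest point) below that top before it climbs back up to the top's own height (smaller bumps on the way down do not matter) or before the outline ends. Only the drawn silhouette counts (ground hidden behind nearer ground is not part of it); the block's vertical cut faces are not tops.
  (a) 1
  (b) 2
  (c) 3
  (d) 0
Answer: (a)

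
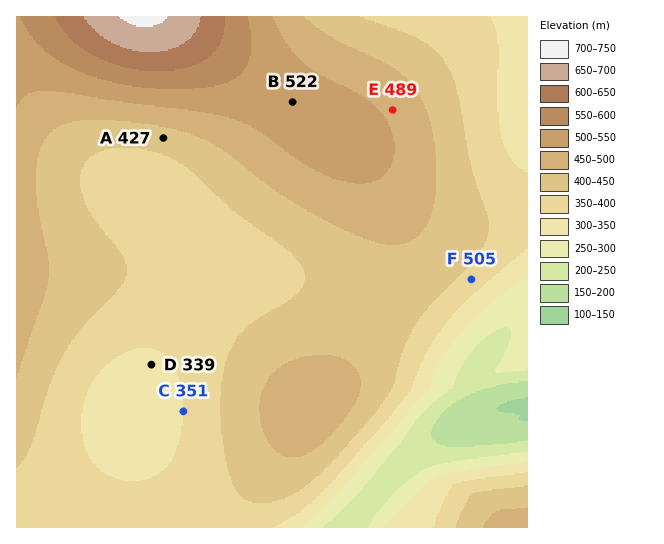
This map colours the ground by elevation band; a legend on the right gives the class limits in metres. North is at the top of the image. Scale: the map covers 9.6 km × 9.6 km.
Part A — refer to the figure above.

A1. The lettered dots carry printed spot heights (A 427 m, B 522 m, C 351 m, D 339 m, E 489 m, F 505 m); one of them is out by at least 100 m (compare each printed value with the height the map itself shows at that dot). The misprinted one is F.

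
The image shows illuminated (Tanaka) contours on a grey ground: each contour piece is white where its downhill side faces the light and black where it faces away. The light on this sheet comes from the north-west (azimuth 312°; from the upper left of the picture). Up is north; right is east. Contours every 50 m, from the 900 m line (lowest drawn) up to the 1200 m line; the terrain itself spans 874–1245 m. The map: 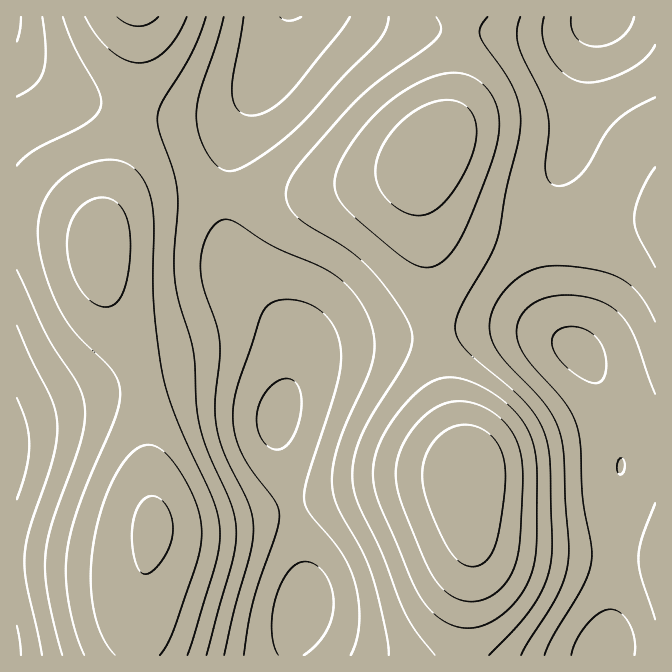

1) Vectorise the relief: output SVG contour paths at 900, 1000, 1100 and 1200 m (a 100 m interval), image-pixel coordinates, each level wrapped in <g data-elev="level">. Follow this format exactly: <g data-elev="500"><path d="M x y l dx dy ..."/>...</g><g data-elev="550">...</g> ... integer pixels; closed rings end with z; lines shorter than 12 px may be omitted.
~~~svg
<g data-elev="900"><path d="M278 655l-4-11-2-14 0-15 4-17 5-14 7-13 9-7 8-3 10 3 10 10 7 14 2 16-2 14-6 14-9 12-13 11"/><path d="M571 655l5-15 11-16 12-10 11-5 10 4 9 11 5 14 0 17"/><path d="M619 474l-2-5 0-6 1-3 4-2 2 4 1 6-3 6z"/><path d="M272 449l-8-7-6-10-1-12 1-12 6-13 8-10 10-6 8 0 7 5 4 9 0 14-2 15-5 14-7 9-7 4z"/><path d="M590 382l-10-5-10-7-15-17-3-6 0-7 2-5 5-5 10-3 13 1 10 5 9 10 5 15-1 16-5 8-5 1z"/><path d="M301 17l-13 4-4-1-4-3"/><path d="M634 17l-5 11-9 10-11 7-12 2-12-3-8-6-5-10-1-11"/></g><g data-elev="1000"><path d="M224 655l11-47 15-54 3-26-1-11-3-12-23-48-9-27-2-27 5-45 0-18-4-17-12-35-3-15 0-18 6-18 8-13 5-3 5-2 12 4 37 24 43 18 18 10 10 8 10 11 8 13 7 13 4 20-1 20-6 18-19 40-9 24-6 23-1 18 2 12 4 12 24 43 10 25 13 53 4 27"/><path d="M521 655l35-57 7-14 4-14 2-23-4-45-1-47-4-23-10-20-12-17-34-35-10-15-5-17 4-18 5-10 7-10 19-16 20-7 23-1 35 5 22 9 8 6 8 9 15 27"/><path d="M17 325l14 33 20 40 6 24 0 16-4 19-23 71-5 27 1 29 16 71"/><path d="M655 97l-25 13-16 13-10 14-17 30-10 11-13 7-7 1-5-2-5-7-2-9 4-36-1-17-6-20-23-48-2-15 3-15"/><path d="M42 17l4 33-3 22-8 13-18 12"/><path d="M389 17l-4 13-7 12-34 34-44 49-20 17-22 16-16 10-12 3-6-1-5-3-10-12-9-18-4-19 4-25 17-50 7-26"/></g><g data-elev="1100"><path d="M187 655l30-96 3-19-1-18-8-27-37-82-11-38-9-68 0-85-4-29-6-13-10-12-10-6-14-2-13 1-13 5-14 6-12 10-8 10-6 11-4 12-2 13 1 17 4 20 7 23 9 20 17 25 36 37 5 8 3 10 0 12-4 15-36 87-8 26-5 24-1 23 3 27 6 29 9 24"/><path d="M457 627l10 1 10-1 18-7 19-16 13-19 6-17 3-18 1-80-2-18-4-15-7-14-10-13-16-13-18-11-16-7-16-2-11 2-12 7-13 11-15 16-11 17-7 15-5 15-1 15 2 13 4 15 38 89 8 12 10 11 12 8z"/><path d="M421 267l9 0 10-4 8-7 9-11 18-39 15-39 7-24 2-25-5-20-6-8-8-8-8-5-8-3-16-1-18 5-20 9-20 14-17 16-17 20-14 21-6 17-1 10 1 8 4 9 7 8 51 44 12 8z"/><path d="M85 17l12 19 13 14 15 10 13 3 14-3 13-9 12-15 10-19"/></g><g data-elev="1200"><path d="M143 574l7-1 10-10 9-14 4-14-1-13-3-13-7-9-8-4-7 1-7 6-5 11-2 11-1 15 2 15 3 12z"/><path d="M465 565l9 2 8-3 6-6 6-8 6-26 5-47-2-20-8-17-13-11-8-3-9-1-8 1-9 3-13 11-10 17-3 18 4 23 14 36 13 21z"/></g>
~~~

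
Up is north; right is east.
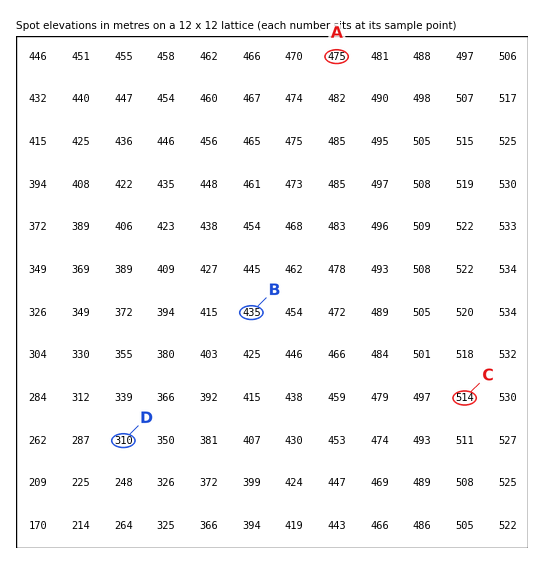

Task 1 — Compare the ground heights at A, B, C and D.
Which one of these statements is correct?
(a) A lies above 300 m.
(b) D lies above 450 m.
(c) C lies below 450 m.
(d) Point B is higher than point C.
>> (a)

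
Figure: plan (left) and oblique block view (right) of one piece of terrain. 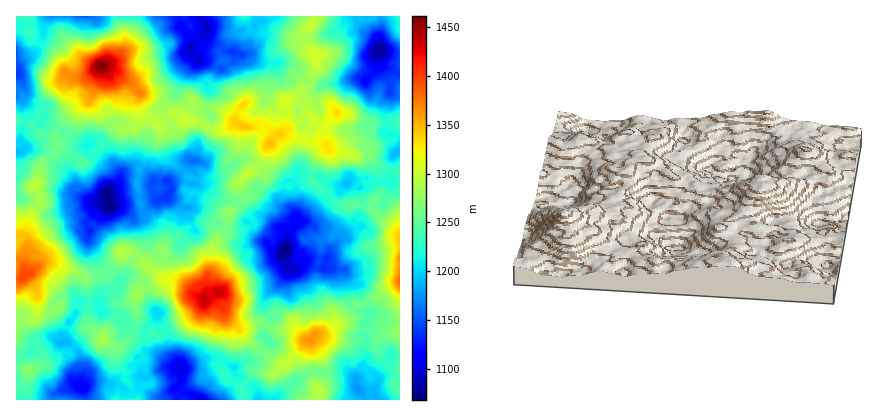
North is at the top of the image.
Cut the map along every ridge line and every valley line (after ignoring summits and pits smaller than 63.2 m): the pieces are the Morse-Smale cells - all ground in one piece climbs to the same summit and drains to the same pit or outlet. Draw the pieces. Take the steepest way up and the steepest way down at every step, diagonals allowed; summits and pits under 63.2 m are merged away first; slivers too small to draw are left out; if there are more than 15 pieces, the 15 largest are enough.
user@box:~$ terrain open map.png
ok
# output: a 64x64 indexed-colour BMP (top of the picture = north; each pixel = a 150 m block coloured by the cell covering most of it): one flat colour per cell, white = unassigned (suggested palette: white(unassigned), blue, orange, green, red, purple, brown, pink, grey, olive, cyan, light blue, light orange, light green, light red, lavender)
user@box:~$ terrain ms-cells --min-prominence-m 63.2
<image width="64" height="64" href="data:image/bmp;base64,Qk12CAAAAAAAAHYAAAAoAAAAQAAAAEAAAAABAAQAAAAAAAAIAAATCwAAEwsAABAAAAAAAAAA////ALR3HwAOf/8ALKAsACgn1gC9Z5QAS1aMAMJ34wB/f38AIr28AM++FwDox64AeLv/AIrfmACWmP8A1bDFAACqqqqqqqqqqqd3d3d3d3d3d3d3AAAAAAD/////AAAAAKqqqqqqqqqqp3d3d3d3d3d3d3cAAAAAAP////AAAAAKqqqqqqqqqqqnd3d3d3d3d3d3cAAAAAAAD///8AAAAAqqqqqqqqqqqnd3d3d3d3d3d3cAAAAAAAAP///wAAAAAKqqqqqqqqqqd3d3d3d3d3d3cAAAAAAAAAD///AAAAAAAKqqqqqqqqp3d3d3d3d3d3eAAAAAAAAAAP///wAAAAAACqqqqqqqp3d3d3d4iHd4iIiAAAAAAAAP////AAAAAAAKqqqqqqqnd3d3d4iIiIiIiIiAAAAAAA////8AAADu4Kqqqqqqqnd3d3d3iIiIiIiIiAAAAAAA////8AAAAO7qqqqqqqqnd3d3d3eIiIiIiIiAAAAAAA/////wAAAA7uAAAKqqqnd3d3d3d4iIiIiIiAAAAAAA3/////AAAADuAAAAqqqqd3d3iHd4iIiIiIiAAAAAAA3d3d///wAAAO4AAADnd3d3d3iId4iIiIiIiIAAAN3d3d3d3f//AAAA7uAADud3d3d3iIiHiIiIiIiMzMzM3d3d3d3d3/8AAADu4AAO7nd3d3iIiIiIiIiIiIzMzMwA3d3d3d3d/wAAAO7gAA7ud3d3eIiIiIiIiIiIzMzMzADd3d3d3d0AAAAA7u4A7u7u7nd4iIiIiIiIiIzMzMzAAN3d3d3d0ACwAADu7u7u7u7ud3iIiIiIiIhczMzMzMwA3d3d3d3QC7sAAO7u7u7u7u7u6IiIiIiIhVXMzMzMzMAN3d3d3dALu7AA7u7u7u7u7u7oiIiIiIhVVczMzMzMzA3d3d3d0Lu7u7ue7u7u7unu7uiIiIiFVVVVzMzMzMzMzd3d3d0Au7u7u5me7u7umZmeiIiIhVVVVVVczMzMzMzN3d3d3du7u7u7mZnumZmZmZWIiIhVVVVVVVzMzMzMzMM90zO7u7u7u7uZmZmZmZmVVViIhVVVVVVVXMzMzMzMwzMzM7u7u7u7u5mZmZmZmZVVVVVVVVVVVVVczMwzMzPDMzMzu7u7u7u7mZmZmZmZVVVVVVVVVVVVVVzMzMMzMzMzMzM7u7u7u7uZmZmZmZlVVVVVVVVVVVVVXMzMzMMzMzMzMzO7u7u7uwmZmZmZmVVVVVVVVVVVVVVVzMzMMzMzMzMzM7u7u7u7AJmZmZmZVVVVVVVVVVVVVVVczMMzMzMzMzMzO7u7u7sAmZmZmZkVVVVVVVVVVVVVVVzMwzMzMzMzMzMzu7u7uwCZmZmZmRFVVVUVVVVVVVVVXMwzMzMzMzMzMzM7u7u7AAmZmZmZkRVVERFVVVVVVVVVzDMzMzMzMzMzMzu7u7sAAJmZmZmZERERERVVURVVVVVTMzMzMzMzMzMzM7u7uwAAmZmZkREREREREVUREVVVEREzMzMzMzMzMzMzu7u7AACZmZkRERERERERERERVVERETMzMzMzMzMzMzO7u7sACZmZmRERERERERERERERERERMzMzMzMzMzMzO7u7swAAmZmZEREREREREREREREREREzMzMzMzMzMzO7uzMzAACZmZERERERERERERERERERETMzMzMzMzMzMzMzMzMAAJmZkRERERERERERERERERERETMzMzMzMzMzMzMzRAAAmZmREREREREREREREREREREREzMzMzMzMzMzM0REAAAAmZkRERERERERERERERERERETMzMzMzMzMzM0REQAAAAJmZEREREREREREREREREREREzMzMzMzMzAERERAAAAJmZkRERERERERERERERERERETMzMzMzEzMABEREAAAAmZkREREREREREREREREREREREzMzMREREzM0REQAAAAJERERERERERERERERERERERERMRERERETMzRERAAAAAEREREREREREREREREREREREREREREUERMzNEREBmAAABEREREREREREREREREREREREREREUQREzM0RERmZgAAAREREREREREREhERERIhEREREREUREEzRERERGZmZmYAEREREREREREiIhESIiEREREREUREREREREREZmZmZmAAERERERESIiIiIiIiIhERERERRERERERERERmZmZmZgABERERESIiIiIiIiIiIiIiIkRERERERERERGZmZmZmZgEREREiIiIiIiIiIiIiIiIiJEREREREREREZmZmZmZmAREREiIiIiIiIiIiIiIiIiIgBERERERERERmZmZmZmYAEREiIiIiIiIiIiIiIiIiIiAERERERERERGZmZmZmZmAREiIiIiIiIiIiIiIiIiIiAABEREREREREZmZmZmZmZhIiIiIiIiIiIiIiIiIiIiIgAERERERERERmZmZmZmZmZiIiIiIiIiIiIiIiIiIiIiIARERERERERGZmZmZmZmZmYiIiIiIiIiIiIiIiIiIiIiBEREREREREZmZmZmZmZmZmIiIiIiIiIiIiIiIiIiIiJERERERERERmZmZmZmZmZmYiIiIiIiIiIiIiIiIiIiJERERERERERGZmZmZmZmZmZiIiIiIiIiIiIiIiIiIiIEREREREREREZmZmZmZmZmZmIiIiIiIiIiIiIiIiIiIiRERERERERERmZmZmZmZmZmIiIiIiIiIiIiIiIiIiIiIkRERERERERGZmZmZmZmZmYiIiIiIiIiIiIiIiIiIiIiJERERERERE"/>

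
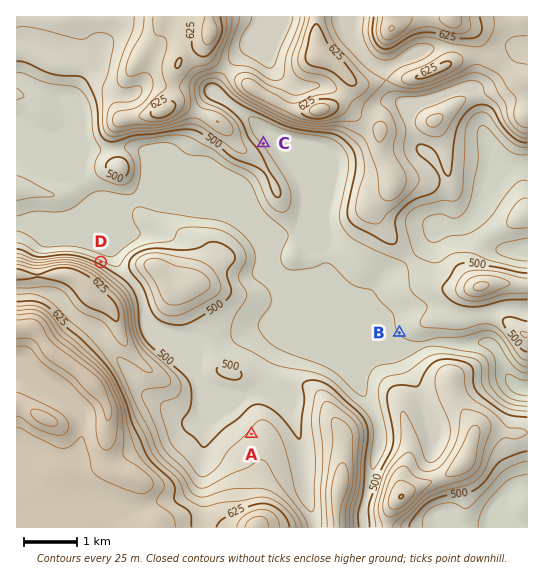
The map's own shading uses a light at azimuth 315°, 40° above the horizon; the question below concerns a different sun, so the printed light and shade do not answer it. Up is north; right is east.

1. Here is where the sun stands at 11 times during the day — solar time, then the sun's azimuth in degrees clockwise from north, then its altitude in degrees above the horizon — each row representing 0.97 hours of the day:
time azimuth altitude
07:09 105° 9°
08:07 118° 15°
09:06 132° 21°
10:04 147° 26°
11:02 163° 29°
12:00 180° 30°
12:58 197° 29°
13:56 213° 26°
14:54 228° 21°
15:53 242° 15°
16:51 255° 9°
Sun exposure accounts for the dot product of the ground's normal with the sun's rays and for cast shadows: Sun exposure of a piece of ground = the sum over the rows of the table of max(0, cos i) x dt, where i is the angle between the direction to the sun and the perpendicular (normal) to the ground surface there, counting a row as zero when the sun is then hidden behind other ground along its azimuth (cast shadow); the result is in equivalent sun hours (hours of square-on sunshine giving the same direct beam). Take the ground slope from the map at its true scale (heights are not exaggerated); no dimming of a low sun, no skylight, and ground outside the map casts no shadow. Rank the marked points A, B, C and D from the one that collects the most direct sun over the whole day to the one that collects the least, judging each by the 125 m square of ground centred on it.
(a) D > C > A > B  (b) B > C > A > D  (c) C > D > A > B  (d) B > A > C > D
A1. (d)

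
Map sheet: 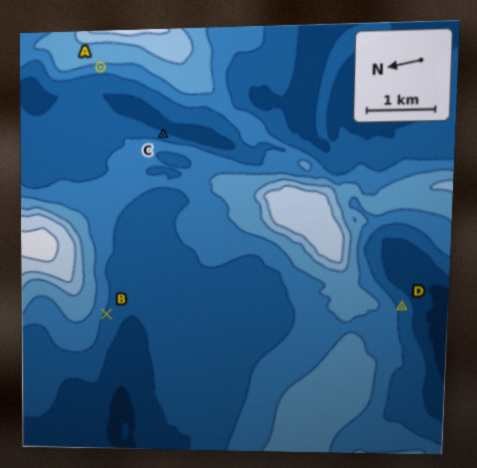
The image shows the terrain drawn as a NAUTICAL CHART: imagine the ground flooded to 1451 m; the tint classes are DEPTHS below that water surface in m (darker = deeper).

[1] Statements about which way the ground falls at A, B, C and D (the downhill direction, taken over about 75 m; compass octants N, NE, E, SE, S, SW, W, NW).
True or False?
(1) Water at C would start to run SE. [True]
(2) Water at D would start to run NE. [False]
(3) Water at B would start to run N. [False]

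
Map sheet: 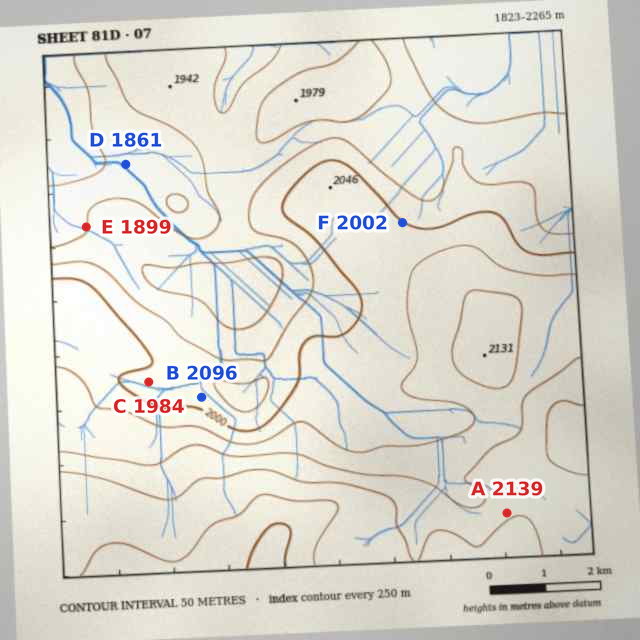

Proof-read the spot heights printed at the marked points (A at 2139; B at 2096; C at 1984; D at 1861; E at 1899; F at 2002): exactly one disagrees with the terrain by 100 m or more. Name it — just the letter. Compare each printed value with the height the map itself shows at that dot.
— B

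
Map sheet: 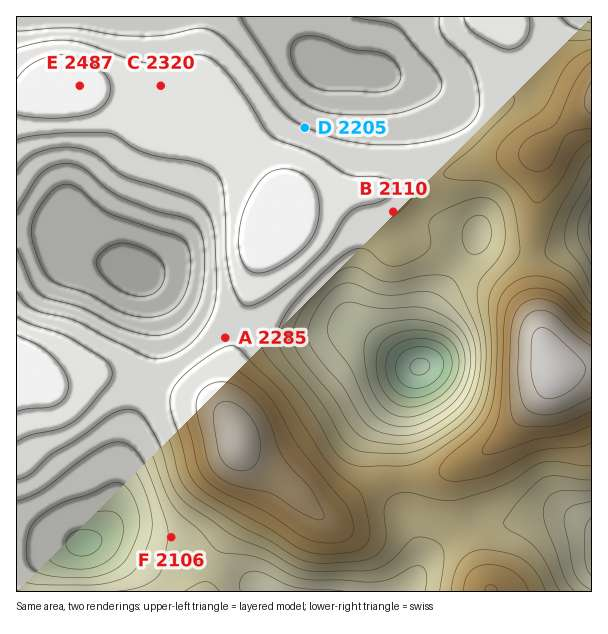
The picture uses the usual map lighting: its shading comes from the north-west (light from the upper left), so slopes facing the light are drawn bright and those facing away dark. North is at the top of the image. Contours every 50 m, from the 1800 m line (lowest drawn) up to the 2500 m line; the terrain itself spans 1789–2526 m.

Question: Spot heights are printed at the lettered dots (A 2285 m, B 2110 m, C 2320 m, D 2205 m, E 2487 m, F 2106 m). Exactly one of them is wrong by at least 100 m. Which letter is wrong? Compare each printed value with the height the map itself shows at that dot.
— B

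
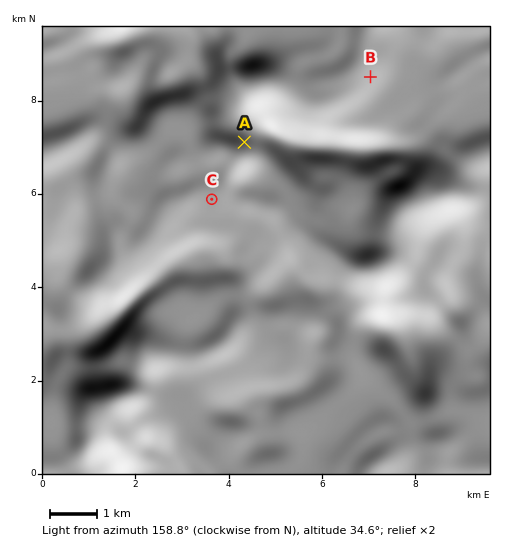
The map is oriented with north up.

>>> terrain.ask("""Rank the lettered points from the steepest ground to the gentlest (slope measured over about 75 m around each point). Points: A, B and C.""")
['A', 'B', 'C']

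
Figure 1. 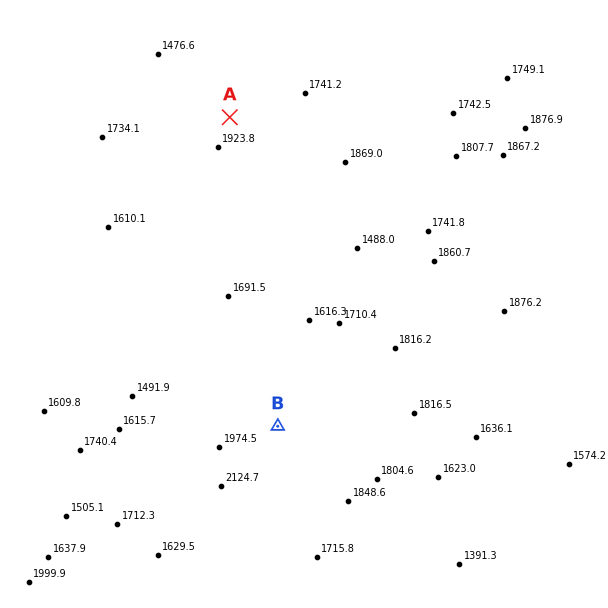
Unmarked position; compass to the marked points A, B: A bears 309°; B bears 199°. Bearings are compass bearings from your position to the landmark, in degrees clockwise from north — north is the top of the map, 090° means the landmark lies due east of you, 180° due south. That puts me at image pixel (350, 215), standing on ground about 1610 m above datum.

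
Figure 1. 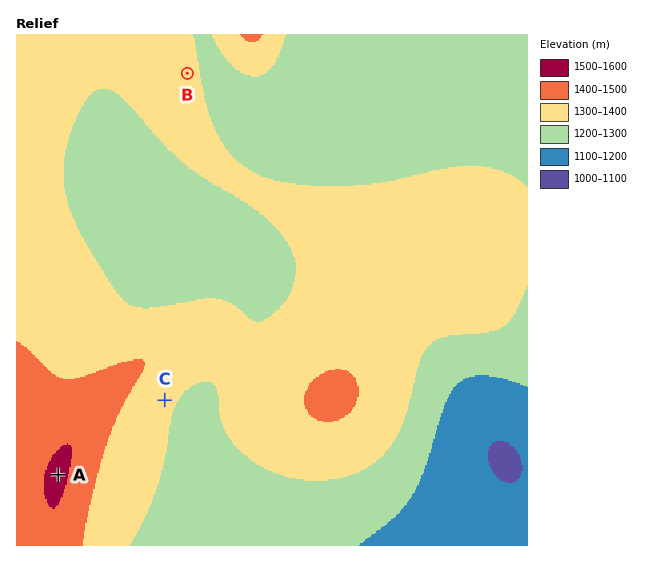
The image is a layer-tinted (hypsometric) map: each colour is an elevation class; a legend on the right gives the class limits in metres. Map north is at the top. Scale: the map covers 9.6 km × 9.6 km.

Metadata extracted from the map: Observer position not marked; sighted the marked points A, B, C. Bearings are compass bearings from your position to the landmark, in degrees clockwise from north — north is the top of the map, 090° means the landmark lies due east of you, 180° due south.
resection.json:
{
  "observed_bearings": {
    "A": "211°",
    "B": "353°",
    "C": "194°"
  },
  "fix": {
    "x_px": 207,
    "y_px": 228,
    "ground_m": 1270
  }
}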